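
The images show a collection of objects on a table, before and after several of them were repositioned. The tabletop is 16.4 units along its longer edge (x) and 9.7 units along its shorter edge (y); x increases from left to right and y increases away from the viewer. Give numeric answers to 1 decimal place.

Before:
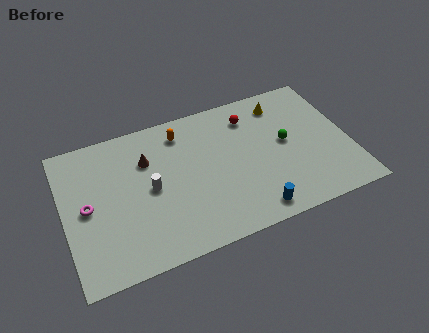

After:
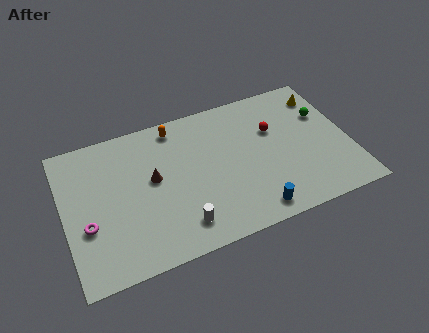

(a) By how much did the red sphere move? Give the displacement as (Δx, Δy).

(1.2, -1.4)

The red sphere was at about (11.0, 7.7) and moved to about (12.2, 6.3).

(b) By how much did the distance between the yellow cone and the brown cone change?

+2.4

The distance was about 8.1 in the first image and 10.5 in the second, so they moved 2.4 units further apart.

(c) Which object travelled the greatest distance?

the white cylinder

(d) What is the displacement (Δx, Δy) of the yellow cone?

(2.4, -0.2)

The yellow cone started near (12.9, 8.0) and ended near (15.3, 7.8).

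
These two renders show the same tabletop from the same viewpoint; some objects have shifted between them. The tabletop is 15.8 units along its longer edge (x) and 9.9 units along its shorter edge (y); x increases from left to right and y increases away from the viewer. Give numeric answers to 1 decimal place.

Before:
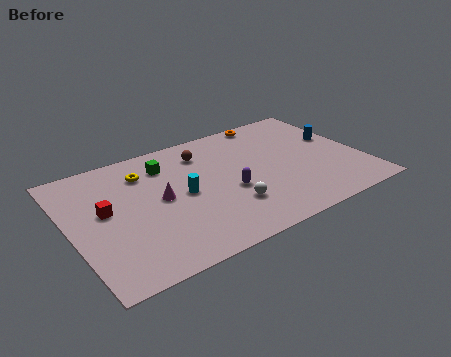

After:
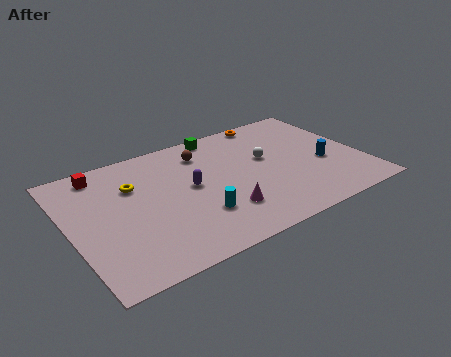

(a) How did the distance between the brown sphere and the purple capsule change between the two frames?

-1.2

They were about 3.9 units apart before and 2.7 after — 1.2 units closer together.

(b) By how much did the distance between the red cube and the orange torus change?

-0.8

The distance was about 10.3 in the first image and 9.5 in the second, so they moved 0.8 units closer together.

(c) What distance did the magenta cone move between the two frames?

3.9

The magenta cone was near (4.8, 5.1) before and (7.8, 2.6) after, so it travelled √(3.0² + 2.5²) ≈ 3.9 units.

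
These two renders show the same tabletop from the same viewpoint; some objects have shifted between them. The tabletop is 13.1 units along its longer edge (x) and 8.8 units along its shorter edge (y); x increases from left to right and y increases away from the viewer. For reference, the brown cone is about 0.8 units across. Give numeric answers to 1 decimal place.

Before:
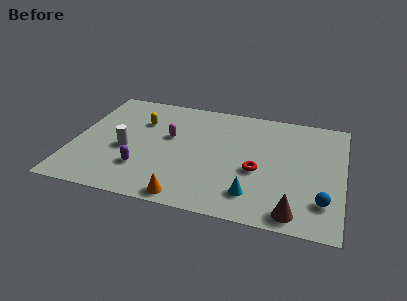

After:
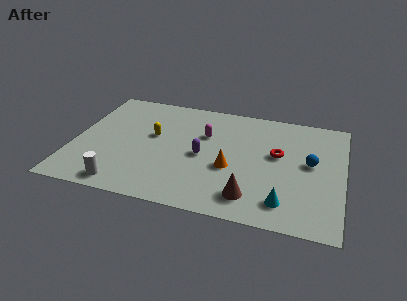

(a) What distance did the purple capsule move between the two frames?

3.3

The purple capsule was near (3.5, 2.4) before and (6.3, 4.1) after, so it travelled √(2.8² + 1.7²) ≈ 3.3 units.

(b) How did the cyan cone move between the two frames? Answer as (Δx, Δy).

(1.5, -0.2)

The cyan cone was at about (8.9, 1.8) and moved to about (10.4, 1.6).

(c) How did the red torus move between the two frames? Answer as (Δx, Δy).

(0.9, 1.5)

The red torus was at about (9.0, 3.6) and moved to about (9.9, 5.1).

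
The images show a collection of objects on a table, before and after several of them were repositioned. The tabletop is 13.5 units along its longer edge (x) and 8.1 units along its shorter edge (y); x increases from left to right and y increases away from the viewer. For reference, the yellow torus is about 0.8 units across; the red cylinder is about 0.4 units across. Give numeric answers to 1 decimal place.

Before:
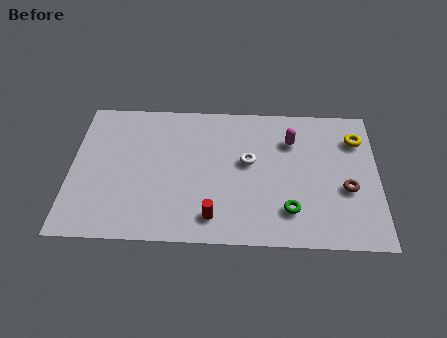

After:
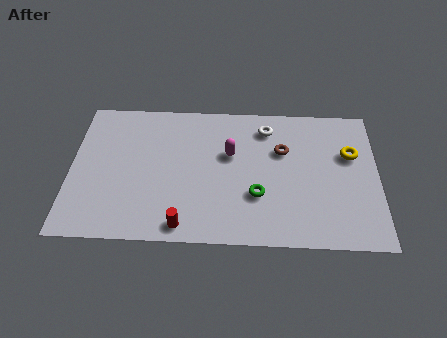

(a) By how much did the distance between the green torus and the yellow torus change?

-0.4

They were about 5.2 units apart before and 4.8 after — 0.4 units closer together.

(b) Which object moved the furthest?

the brown torus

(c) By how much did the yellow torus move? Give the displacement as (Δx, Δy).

(-0.3, -0.9)

From the two frames, the yellow torus sits at roughly (12.6, 6.1) before and (12.3, 5.2) after.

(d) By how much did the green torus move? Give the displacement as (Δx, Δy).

(-1.4, 0.8)

From the two frames, the green torus sits at roughly (9.6, 1.9) before and (8.2, 2.7) after.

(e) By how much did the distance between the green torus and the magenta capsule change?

-1.4

They were about 4.0 units apart before and 2.6 after — 1.4 units closer together.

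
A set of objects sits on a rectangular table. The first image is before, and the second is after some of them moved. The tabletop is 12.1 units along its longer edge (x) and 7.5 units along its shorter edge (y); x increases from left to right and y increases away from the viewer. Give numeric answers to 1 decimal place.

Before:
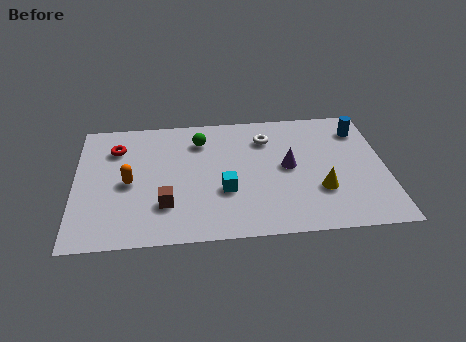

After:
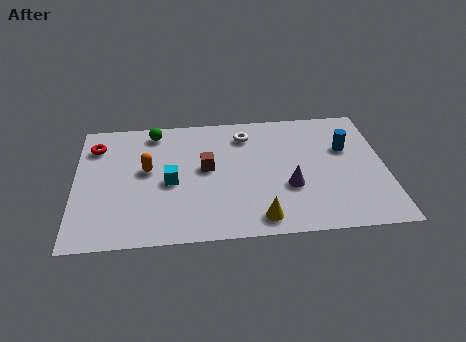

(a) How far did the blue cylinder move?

1.3

The blue cylinder moved from about (11.2, 5.9) to (10.6, 4.8), a distance of √(0.6² + 1.1²) ≈ 1.3.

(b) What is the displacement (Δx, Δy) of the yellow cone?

(-2.4, -1.4)

The yellow cone started near (9.5, 2.4) and ended near (7.1, 1.0).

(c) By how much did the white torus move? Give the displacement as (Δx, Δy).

(-0.8, 0.3)

The white torus was at about (7.5, 5.7) and moved to about (6.7, 6.0).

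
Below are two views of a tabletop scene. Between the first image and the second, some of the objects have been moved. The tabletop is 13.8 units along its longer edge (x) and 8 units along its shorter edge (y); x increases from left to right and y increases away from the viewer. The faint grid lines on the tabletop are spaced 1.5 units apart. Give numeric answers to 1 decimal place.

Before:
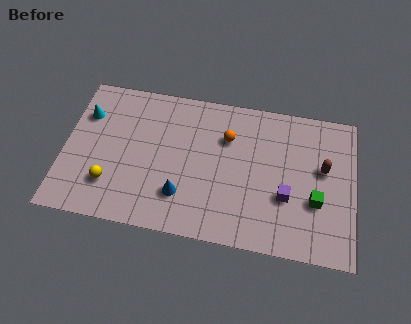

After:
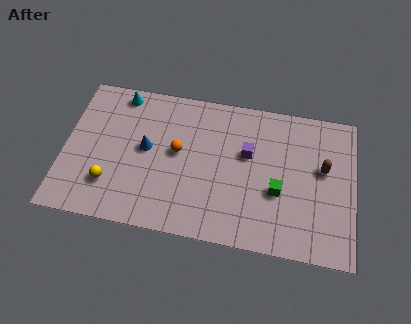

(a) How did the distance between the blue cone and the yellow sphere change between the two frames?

-0.7

Before: roughly 3.4 units apart; after: 2.7. That's 0.7 units closer together.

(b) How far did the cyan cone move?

2.1

The cyan cone was near (0.9, 5.7) before and (2.5, 7.1) after, so it travelled √(1.6² + 1.4²) ≈ 2.1 units.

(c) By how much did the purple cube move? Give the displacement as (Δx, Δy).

(-1.9, 2.0)

From the two frames, the purple cube sits at roughly (10.6, 2.9) before and (8.7, 4.9) after.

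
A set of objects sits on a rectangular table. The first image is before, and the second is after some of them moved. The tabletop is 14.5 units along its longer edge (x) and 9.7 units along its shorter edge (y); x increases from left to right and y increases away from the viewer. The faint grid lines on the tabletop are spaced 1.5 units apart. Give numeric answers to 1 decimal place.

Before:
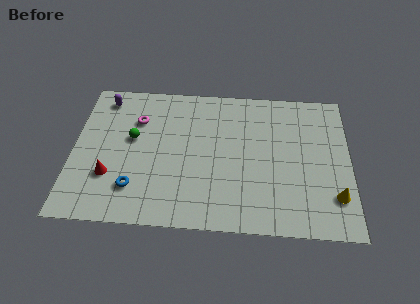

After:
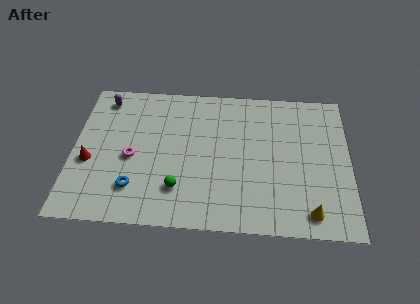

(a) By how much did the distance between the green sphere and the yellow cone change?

-4.2

They were about 11.1 units apart before and 6.9 after — 4.2 units closer together.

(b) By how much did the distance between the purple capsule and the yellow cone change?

-0.6

They were about 13.6 units apart before and 13.0 after — 0.6 units closer together.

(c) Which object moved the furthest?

the green sphere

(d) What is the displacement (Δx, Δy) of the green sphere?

(2.5, -3.2)

The green sphere was at about (3.1, 5.6) and moved to about (5.6, 2.4).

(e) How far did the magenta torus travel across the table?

2.6

The magenta torus was near (3.3, 6.9) before and (3.1, 4.3) after, so it travelled √(0.2² + 2.6²) ≈ 2.6 units.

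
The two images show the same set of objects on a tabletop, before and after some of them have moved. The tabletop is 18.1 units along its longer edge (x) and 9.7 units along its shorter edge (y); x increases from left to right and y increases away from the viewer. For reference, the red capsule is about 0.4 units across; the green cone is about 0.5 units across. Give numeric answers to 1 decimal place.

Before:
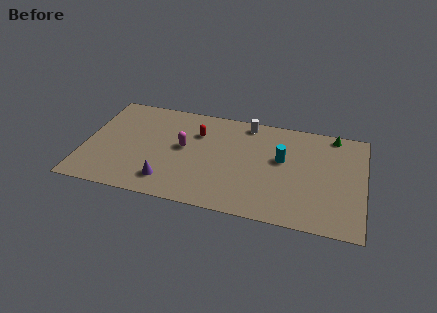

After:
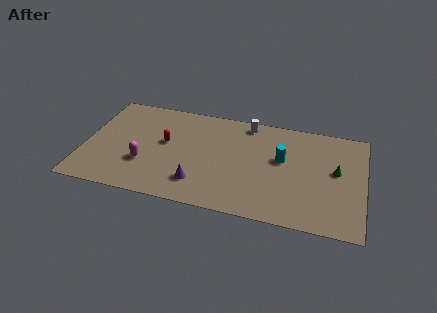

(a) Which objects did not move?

the cyan cylinder and the white cylinder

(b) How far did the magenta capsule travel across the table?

3.2

The magenta capsule was near (6.4, 5.3) before and (4.0, 3.2) after, so it travelled √(2.4² + 2.1²) ≈ 3.2 units.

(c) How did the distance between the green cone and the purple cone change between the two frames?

-3.2

Before: roughly 12.5 units apart; after: 9.3. That's 3.2 units closer together.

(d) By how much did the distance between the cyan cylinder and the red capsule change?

+1.9

The distance was about 5.7 in the first image and 7.6 in the second, so they moved 1.9 units further apart.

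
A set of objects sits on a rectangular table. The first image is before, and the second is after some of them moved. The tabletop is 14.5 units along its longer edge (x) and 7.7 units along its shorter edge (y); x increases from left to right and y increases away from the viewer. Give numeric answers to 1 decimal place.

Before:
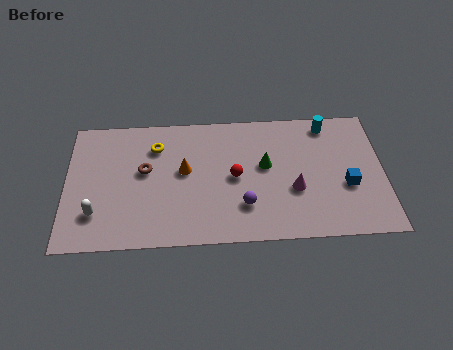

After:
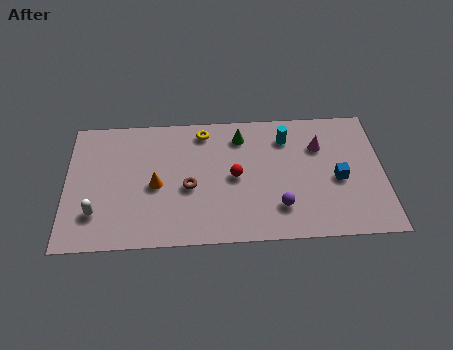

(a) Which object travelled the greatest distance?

the magenta cone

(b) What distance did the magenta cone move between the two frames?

2.8

The magenta cone was near (10.4, 2.9) before and (11.6, 5.4) after, so it travelled √(1.2² + 2.5²) ≈ 2.8 units.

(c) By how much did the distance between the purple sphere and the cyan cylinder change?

-1.9

The distance was about 6.0 in the first image and 4.1 in the second, so they moved 1.9 units closer together.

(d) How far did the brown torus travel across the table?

2.3

The brown torus was near (3.6, 4.4) before and (5.6, 3.3) after, so it travelled √(2.0² + 1.1²) ≈ 2.3 units.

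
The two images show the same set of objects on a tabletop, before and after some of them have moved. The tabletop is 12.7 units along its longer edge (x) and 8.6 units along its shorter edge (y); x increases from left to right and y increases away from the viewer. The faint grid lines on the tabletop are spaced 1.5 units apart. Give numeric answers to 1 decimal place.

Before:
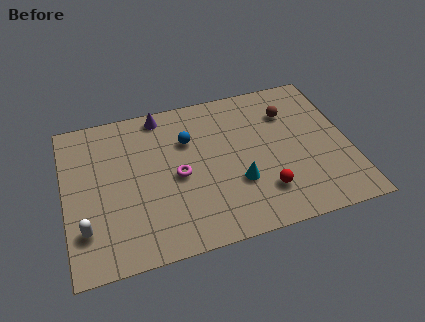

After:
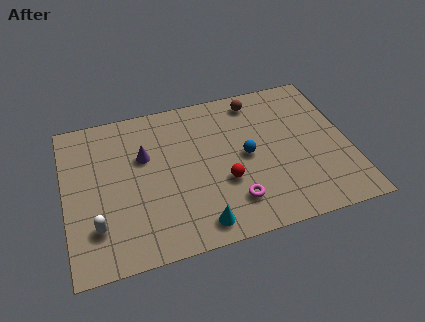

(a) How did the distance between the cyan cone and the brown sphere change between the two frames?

+2.7

They were about 4.3 units apart before and 7.0 after — 2.7 units further apart.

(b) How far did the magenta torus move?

3.1

The magenta torus was near (5.0, 4.0) before and (7.3, 1.9) after, so it travelled √(2.3² + 2.1²) ≈ 3.1 units.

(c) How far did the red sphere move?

2.0

The red sphere moved from about (8.7, 2.1) to (7.0, 3.1), a distance of √(1.7² + 1.0²) ≈ 2.0.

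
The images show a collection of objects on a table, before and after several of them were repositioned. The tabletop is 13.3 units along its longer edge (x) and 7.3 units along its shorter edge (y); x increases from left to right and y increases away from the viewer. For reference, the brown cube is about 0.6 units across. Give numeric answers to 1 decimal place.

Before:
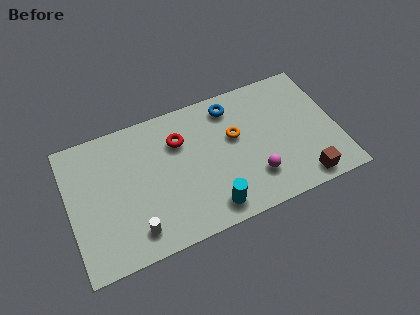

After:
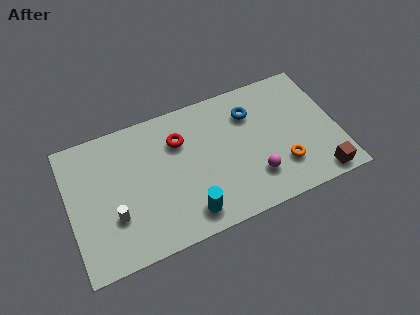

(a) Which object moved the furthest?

the orange torus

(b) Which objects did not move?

the magenta sphere and the red torus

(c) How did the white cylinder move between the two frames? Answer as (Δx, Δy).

(-0.9, 1.1)

The white cylinder started near (3.0, 1.3) and ended near (2.1, 2.4).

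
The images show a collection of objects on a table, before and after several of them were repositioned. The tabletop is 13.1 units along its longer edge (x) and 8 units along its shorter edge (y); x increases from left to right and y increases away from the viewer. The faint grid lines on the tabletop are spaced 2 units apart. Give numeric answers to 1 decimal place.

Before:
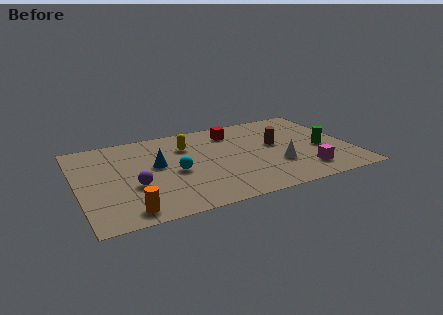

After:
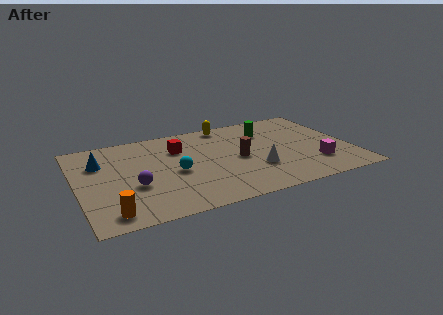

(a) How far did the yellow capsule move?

2.5

The yellow capsule moved from about (5.4, 5.8) to (7.5, 7.2), a distance of √(2.1² + 1.4²) ≈ 2.5.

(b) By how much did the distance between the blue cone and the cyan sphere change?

+2.7

The distance was about 1.2 in the first image and 3.9 in the second, so they moved 2.7 units further apart.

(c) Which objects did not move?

the purple sphere and the cyan sphere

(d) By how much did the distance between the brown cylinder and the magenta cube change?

+0.8

Before: roughly 3.1 units apart; after: 3.9. That's 0.8 units further apart.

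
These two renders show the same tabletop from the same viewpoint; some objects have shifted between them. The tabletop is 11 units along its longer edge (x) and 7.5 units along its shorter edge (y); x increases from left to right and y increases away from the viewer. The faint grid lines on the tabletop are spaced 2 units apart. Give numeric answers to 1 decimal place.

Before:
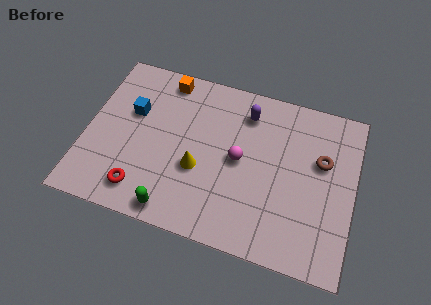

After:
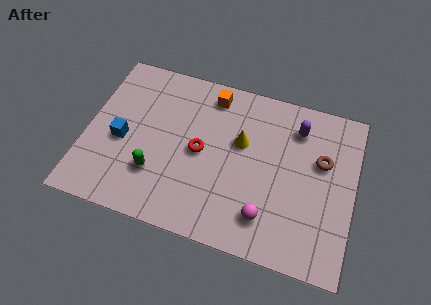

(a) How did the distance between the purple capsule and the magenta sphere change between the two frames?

+2.2

Before: roughly 2.2 units apart; after: 4.4. That's 2.2 units further apart.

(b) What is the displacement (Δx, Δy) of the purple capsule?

(2.1, -0.1)

From the two frames, the purple capsule sits at roughly (6.4, 6.0) before and (8.5, 5.9) after.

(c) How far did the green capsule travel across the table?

1.7

The green capsule moved from about (3.9, 0.8) to (3.0, 2.2), a distance of √(0.9² + 1.4²) ≈ 1.7.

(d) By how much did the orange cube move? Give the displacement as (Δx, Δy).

(1.9, -0.2)

The orange cube started near (3.0, 6.6) and ended near (4.9, 6.4).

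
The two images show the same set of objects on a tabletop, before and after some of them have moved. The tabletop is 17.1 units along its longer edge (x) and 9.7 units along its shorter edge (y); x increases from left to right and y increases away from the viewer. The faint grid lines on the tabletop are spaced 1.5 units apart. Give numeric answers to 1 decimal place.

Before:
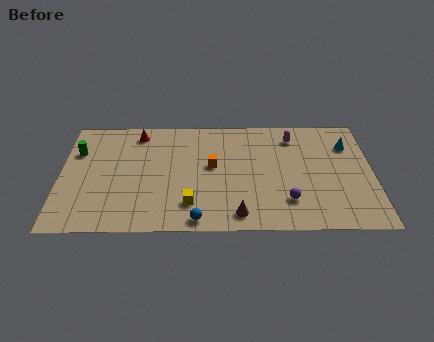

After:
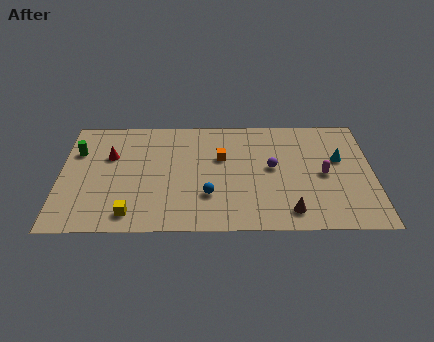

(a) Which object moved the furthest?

the magenta capsule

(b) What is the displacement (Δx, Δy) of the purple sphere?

(-0.8, 2.8)

From the two frames, the purple sphere sits at roughly (12.4, 2.4) before and (11.6, 5.2) after.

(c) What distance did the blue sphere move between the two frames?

2.1

The blue sphere was near (7.5, 0.9) before and (8.1, 2.9) after, so it travelled √(0.6² + 2.0²) ≈ 2.1 units.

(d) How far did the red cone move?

2.5

The red cone moved from about (4.2, 8.3) to (2.7, 6.3), a distance of √(1.5² + 2.0²) ≈ 2.5.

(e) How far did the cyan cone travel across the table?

1.3

The cyan cone was near (15.8, 7.1) before and (15.3, 5.9) after, so it travelled √(0.5² + 1.2²) ≈ 1.3 units.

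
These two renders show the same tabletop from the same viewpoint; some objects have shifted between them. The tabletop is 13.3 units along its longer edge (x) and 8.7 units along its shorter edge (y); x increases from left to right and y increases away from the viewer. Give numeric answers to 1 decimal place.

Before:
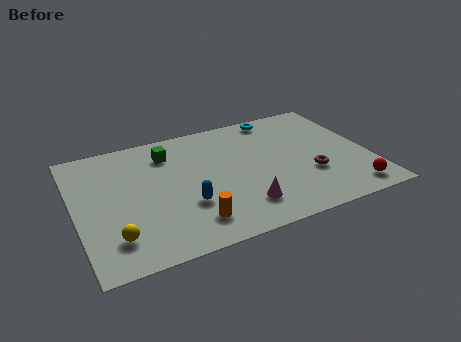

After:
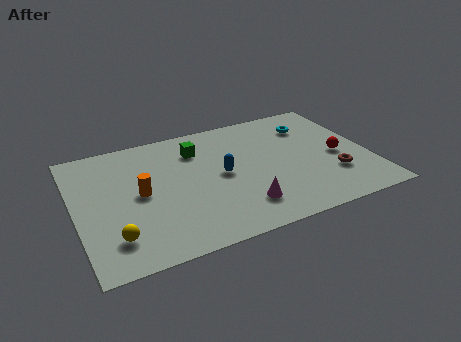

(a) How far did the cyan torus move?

1.8

The cyan torus moved from about (9.6, 7.8) to (11.0, 6.6), a distance of √(1.4² + 1.2²) ≈ 1.8.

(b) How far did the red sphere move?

2.7

From (12.1, 1.2) to (11.9, 3.9), the red sphere covered √(0.2² + 2.7²) ≈ 2.7 units.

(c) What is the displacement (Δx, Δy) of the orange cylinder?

(-2.0, 2.7)

From the two frames, the orange cylinder sits at roughly (4.9, 1.7) before and (2.9, 4.4) after.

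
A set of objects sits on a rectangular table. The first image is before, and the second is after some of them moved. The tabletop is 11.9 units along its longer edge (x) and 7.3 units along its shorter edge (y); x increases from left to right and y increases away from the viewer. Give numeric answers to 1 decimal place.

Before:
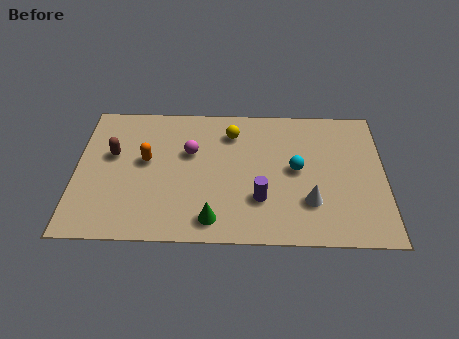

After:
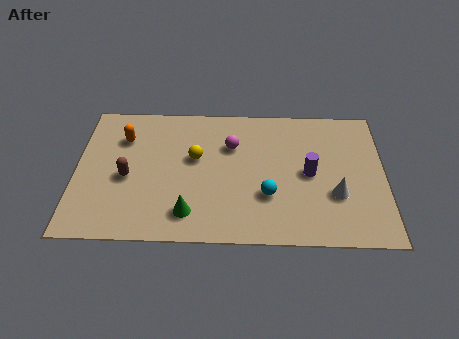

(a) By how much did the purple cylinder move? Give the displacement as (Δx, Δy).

(1.9, 1.4)

From the two frames, the purple cylinder sits at roughly (7.1, 2.2) before and (9.0, 3.6) after.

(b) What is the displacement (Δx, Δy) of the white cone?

(1.0, 0.4)

The white cone was at about (9.0, 2.1) and moved to about (10.0, 2.5).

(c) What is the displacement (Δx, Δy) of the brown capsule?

(0.6, -1.2)

The brown capsule was at about (1.4, 4.4) and moved to about (2.0, 3.2).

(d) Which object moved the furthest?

the purple cylinder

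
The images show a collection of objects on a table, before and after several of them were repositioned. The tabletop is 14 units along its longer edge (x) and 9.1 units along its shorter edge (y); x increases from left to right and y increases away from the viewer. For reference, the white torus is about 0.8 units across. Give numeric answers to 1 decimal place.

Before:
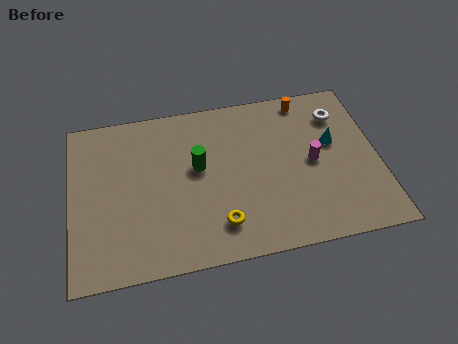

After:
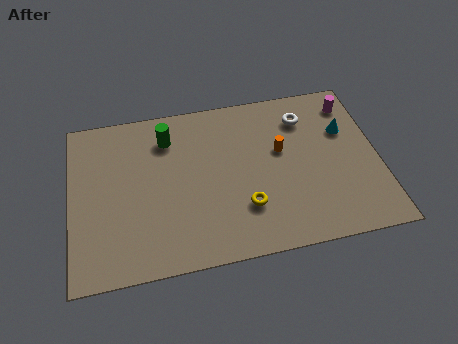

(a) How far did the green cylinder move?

2.3

The green cylinder was near (5.8, 5.2) before and (4.5, 7.1) after, so it travelled √(1.3² + 1.9²) ≈ 2.3 units.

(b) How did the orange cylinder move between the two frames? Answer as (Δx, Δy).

(-1.3, -2.7)

The orange cylinder started near (10.9, 8.1) and ended near (9.6, 5.4).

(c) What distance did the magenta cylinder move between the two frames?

3.6

The magenta cylinder moved from about (11.0, 4.5) to (13.0, 7.5), a distance of √(2.0² + 3.0²) ≈ 3.6.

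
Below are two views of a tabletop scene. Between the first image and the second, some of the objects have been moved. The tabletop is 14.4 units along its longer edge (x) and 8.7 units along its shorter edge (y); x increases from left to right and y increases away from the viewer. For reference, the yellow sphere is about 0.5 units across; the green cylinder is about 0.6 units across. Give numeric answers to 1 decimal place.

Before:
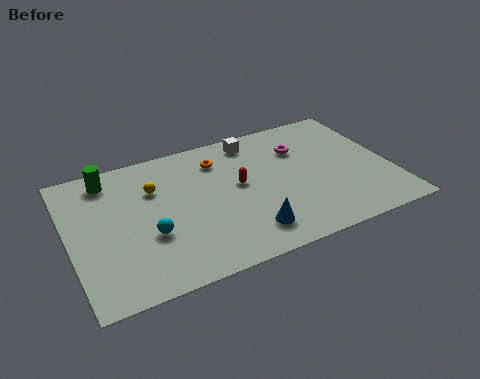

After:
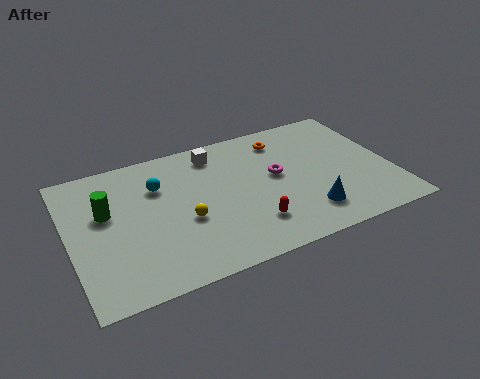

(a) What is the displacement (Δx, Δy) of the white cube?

(-1.8, -0.2)

The white cube started near (8.6, 7.5) and ended near (6.8, 7.3).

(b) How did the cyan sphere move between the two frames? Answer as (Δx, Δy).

(0.7, 2.9)

The cyan sphere started near (3.4, 3.2) and ended near (4.1, 6.1).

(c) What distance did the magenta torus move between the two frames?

1.9

The magenta torus was near (10.6, 6.2) before and (9.3, 4.8) after, so it travelled √(1.3² + 1.4²) ≈ 1.9 units.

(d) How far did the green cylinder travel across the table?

2.1

From (2.0, 7.4) to (1.7, 5.3), the green cylinder covered √(0.3² + 2.1²) ≈ 2.1 units.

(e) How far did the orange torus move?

3.0

From (6.9, 6.8) to (9.9, 7.1), the orange torus covered √(3.0² + 0.3²) ≈ 3.0 units.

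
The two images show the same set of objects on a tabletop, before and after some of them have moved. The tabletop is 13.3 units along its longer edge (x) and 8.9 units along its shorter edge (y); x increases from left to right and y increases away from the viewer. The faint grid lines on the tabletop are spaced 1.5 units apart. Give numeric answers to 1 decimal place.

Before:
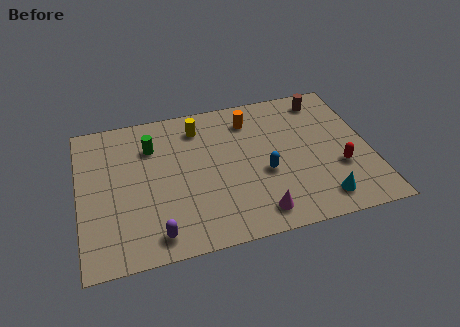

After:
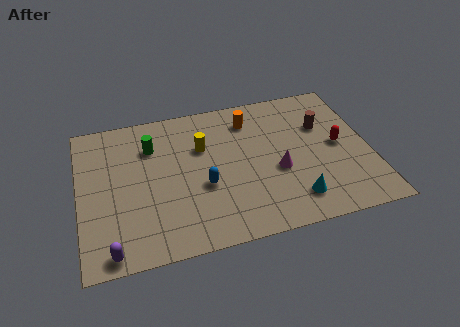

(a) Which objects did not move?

the orange cylinder and the green cylinder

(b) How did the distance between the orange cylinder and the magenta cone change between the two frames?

-2.2

They were about 5.8 units apart before and 3.6 after — 2.2 units closer together.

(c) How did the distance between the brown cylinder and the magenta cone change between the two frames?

-4.0

The distance was about 7.3 in the first image and 3.3 in the second, so they moved 4.0 units closer together.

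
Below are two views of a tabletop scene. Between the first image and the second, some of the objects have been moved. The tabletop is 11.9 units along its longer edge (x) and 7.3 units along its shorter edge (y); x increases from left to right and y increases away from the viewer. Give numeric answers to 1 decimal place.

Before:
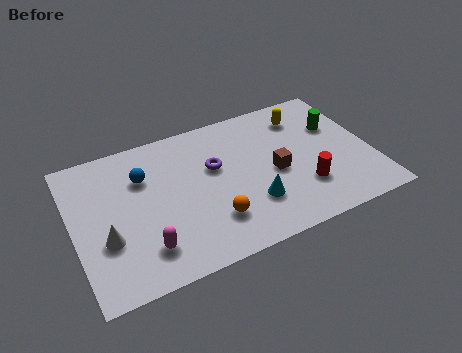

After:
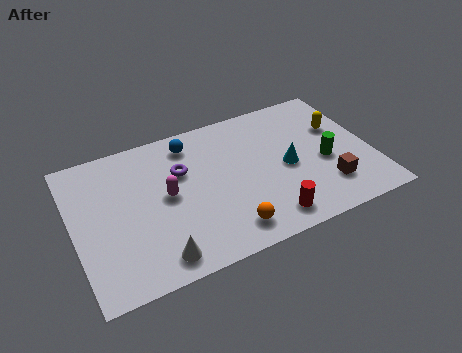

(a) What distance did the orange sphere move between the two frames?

0.9

The orange sphere was near (5.3, 1.9) before and (5.8, 1.2) after, so it travelled √(0.5² + 0.7²) ≈ 0.9 units.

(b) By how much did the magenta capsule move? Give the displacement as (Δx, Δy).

(1.1, 2.2)

The magenta capsule started near (2.6, 1.6) and ended near (3.7, 3.8).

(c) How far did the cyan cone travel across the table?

2.1

The cyan cone moved from about (6.9, 2.1) to (8.5, 3.4), a distance of √(1.6² + 1.3²) ≈ 2.1.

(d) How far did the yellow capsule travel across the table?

1.7

From (9.5, 5.8) to (10.8, 4.7), the yellow capsule covered √(1.3² + 1.1²) ≈ 1.7 units.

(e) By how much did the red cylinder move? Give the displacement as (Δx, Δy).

(-1.6, -1.0)

The red cylinder was at about (9.0, 2.1) and moved to about (7.4, 1.1).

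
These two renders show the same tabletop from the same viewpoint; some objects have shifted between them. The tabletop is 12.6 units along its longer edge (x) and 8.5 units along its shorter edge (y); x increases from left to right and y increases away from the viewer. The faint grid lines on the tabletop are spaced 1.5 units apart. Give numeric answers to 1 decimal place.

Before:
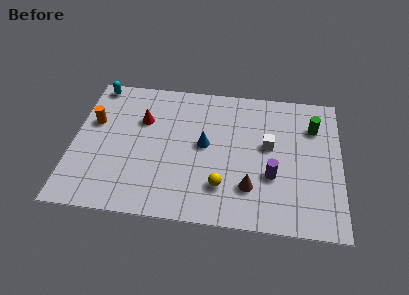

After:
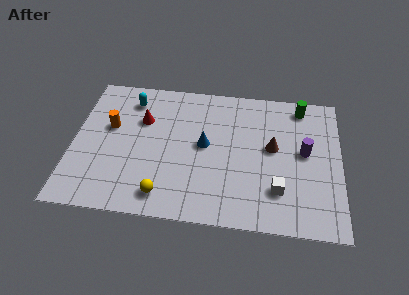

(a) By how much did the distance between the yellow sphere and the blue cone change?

+1.1

They were about 2.6 units apart before and 3.7 after — 1.1 units further apart.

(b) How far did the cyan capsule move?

1.9

From (0.9, 7.7) to (2.6, 6.9), the cyan capsule covered √(1.7² + 0.8²) ≈ 1.9 units.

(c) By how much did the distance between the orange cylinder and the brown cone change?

-0.4

They were about 8.1 units apart before and 7.7 after — 0.4 units closer together.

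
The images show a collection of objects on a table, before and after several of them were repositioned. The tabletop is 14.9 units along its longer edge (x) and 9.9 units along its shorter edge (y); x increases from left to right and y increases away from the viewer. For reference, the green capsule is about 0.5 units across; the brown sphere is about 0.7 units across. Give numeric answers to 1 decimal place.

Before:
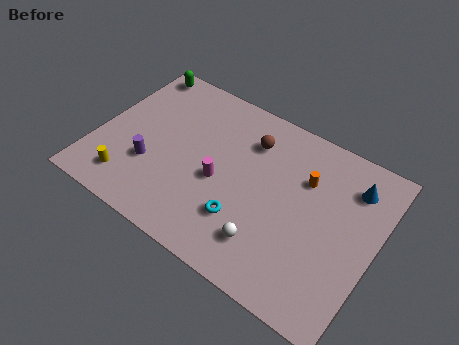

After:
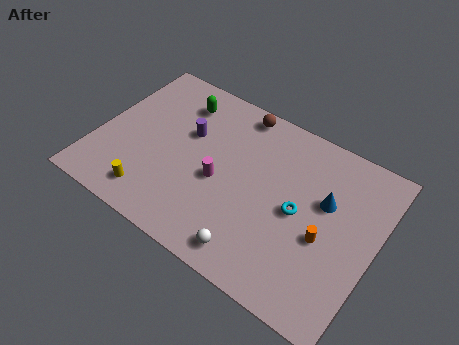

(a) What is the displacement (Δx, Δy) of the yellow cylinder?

(1.3, -0.2)

The yellow cylinder was at about (2.2, 1.8) and moved to about (3.5, 1.6).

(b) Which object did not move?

the magenta cylinder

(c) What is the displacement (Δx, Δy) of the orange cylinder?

(1.5, -2.7)

The orange cylinder started near (10.9, 6.8) and ended near (12.4, 4.1).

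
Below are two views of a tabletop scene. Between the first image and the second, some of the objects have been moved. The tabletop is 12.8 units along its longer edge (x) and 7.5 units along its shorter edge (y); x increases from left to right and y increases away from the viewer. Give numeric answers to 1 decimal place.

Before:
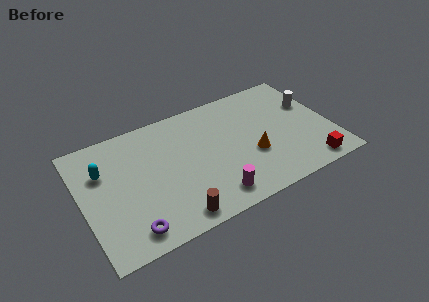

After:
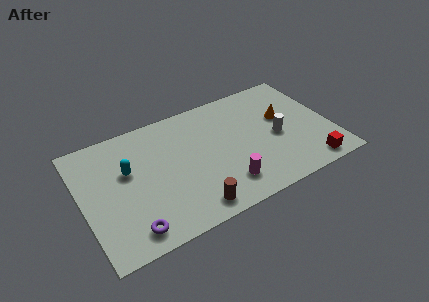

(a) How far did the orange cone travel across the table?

2.5

The orange cone moved from about (8.6, 2.8) to (10.5, 4.5), a distance of √(1.9² + 1.7²) ≈ 2.5.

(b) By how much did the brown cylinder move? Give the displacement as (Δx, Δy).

(0.9, 0.1)

The brown cylinder started near (4.3, 0.9) and ended near (5.2, 1.0).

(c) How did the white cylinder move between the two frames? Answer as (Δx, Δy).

(-2.0, -1.4)

From the two frames, the white cylinder sits at roughly (12.0, 4.8) before and (10.0, 3.4) after.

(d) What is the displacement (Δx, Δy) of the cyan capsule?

(1.2, -0.5)

From the two frames, the cyan capsule sits at roughly (1.2, 5.1) before and (2.4, 4.6) after.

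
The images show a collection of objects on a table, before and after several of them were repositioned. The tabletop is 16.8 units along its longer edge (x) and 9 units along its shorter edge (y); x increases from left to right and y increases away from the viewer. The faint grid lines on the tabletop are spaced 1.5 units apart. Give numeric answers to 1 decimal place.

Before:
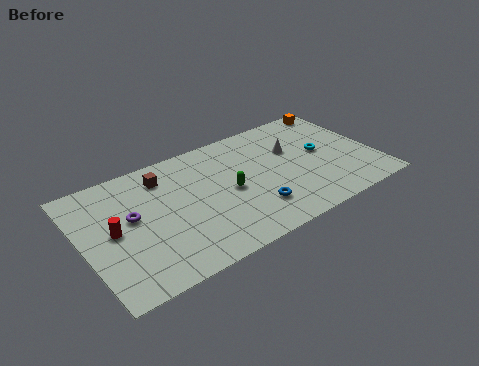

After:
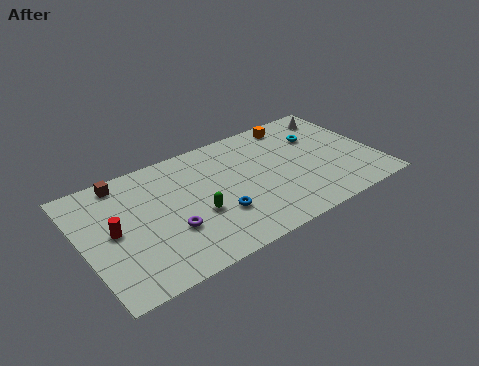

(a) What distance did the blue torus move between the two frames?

2.1

From (9.4, 2.3) to (7.4, 2.9), the blue torus covered √(2.0² + 0.6²) ≈ 2.1 units.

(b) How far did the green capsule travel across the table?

2.2

The green capsule was near (8.3, 4.3) before and (6.3, 3.5) after, so it travelled √(2.0² + 0.8²) ≈ 2.2 units.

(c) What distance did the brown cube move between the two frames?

2.3

The brown cube moved from about (4.9, 7.2) to (2.7, 8.0), a distance of √(2.2² + 0.8²) ≈ 2.3.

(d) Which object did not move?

the red cylinder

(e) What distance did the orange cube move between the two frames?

2.8

From (15.6, 8.1) to (12.8, 7.9), the orange cube covered √(2.8² + 0.2²) ≈ 2.8 units.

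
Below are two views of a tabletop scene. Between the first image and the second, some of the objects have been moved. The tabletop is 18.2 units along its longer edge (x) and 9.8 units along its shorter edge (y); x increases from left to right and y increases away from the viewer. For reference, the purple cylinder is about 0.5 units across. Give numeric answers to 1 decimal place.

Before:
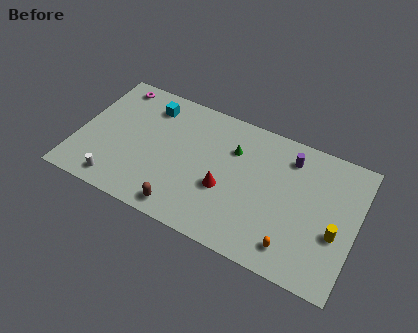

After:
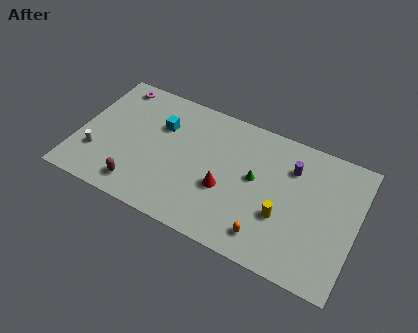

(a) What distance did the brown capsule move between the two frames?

3.0

The brown capsule was near (7.4, 1.2) before and (4.4, 1.6) after, so it travelled √(3.0² + 0.4²) ≈ 3.0 units.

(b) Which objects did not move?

the red cone and the magenta torus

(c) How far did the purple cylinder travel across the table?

0.7

The purple cylinder moved from about (13.6, 7.9) to (13.8, 7.2), a distance of √(0.2² + 0.7²) ≈ 0.7.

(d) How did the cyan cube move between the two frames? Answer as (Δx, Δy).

(0.9, -1.2)

The cyan cube was at about (4.3, 7.9) and moved to about (5.2, 6.7).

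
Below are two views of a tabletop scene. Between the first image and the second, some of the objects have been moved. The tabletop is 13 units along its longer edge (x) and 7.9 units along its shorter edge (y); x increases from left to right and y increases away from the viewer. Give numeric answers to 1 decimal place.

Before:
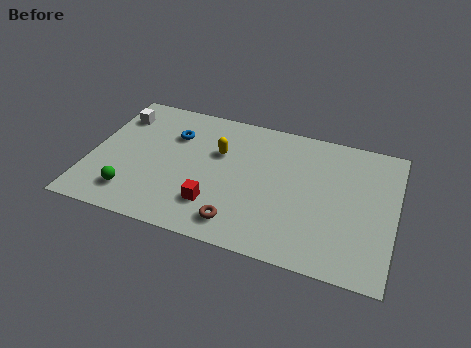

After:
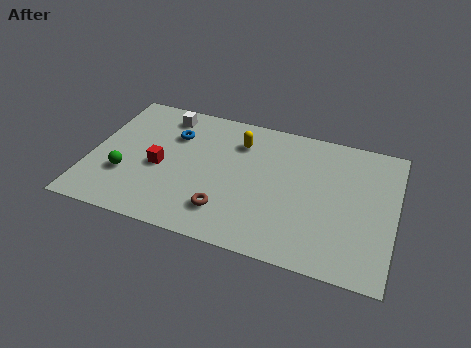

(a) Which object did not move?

the blue torus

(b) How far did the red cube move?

2.9

From (5.5, 2.0) to (3.0, 3.5), the red cube covered √(2.5² + 1.5²) ≈ 2.9 units.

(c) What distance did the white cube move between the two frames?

2.1

The white cube moved from about (0.9, 6.1) to (2.9, 6.7), a distance of √(2.0² + 0.6²) ≈ 2.1.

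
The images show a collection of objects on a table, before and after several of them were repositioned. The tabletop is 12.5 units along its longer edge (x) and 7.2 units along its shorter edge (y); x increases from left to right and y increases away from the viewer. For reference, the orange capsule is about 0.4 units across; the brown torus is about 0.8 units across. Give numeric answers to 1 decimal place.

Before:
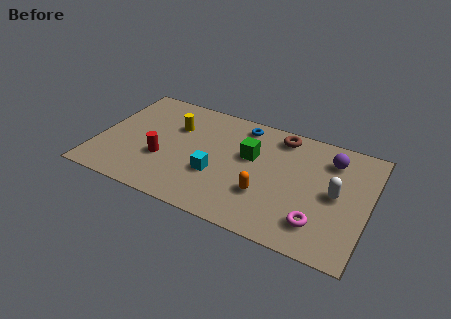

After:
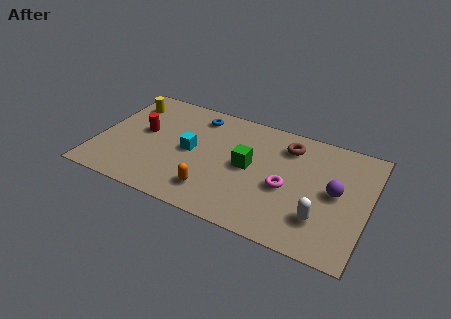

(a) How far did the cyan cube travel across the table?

1.6

The cyan cube moved from about (5.6, 2.6) to (4.3, 3.6), a distance of √(1.3² + 1.0²) ≈ 1.6.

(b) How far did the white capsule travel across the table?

1.8

The white capsule moved from about (11.0, 3.6) to (10.5, 1.9), a distance of √(0.5² + 1.7²) ≈ 1.8.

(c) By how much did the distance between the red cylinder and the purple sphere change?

+0.9

Before: roughly 8.1 units apart; after: 9.0. That's 0.9 units further apart.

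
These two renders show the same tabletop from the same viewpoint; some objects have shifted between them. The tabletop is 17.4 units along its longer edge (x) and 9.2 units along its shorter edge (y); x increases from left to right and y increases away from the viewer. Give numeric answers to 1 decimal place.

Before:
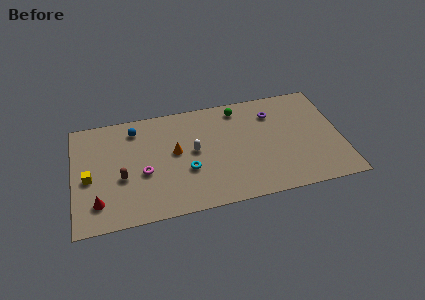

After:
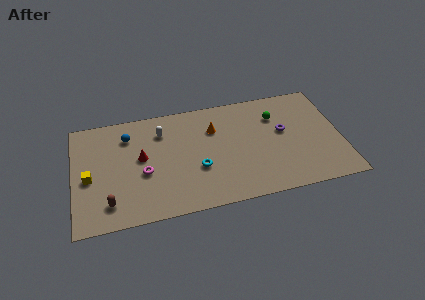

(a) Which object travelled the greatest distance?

the red cone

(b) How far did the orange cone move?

3.0

From (6.6, 5.1) to (9.2, 6.5), the orange cone covered √(2.6² + 1.4²) ≈ 3.0 units.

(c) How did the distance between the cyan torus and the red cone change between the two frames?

-2.0

The distance was about 6.0 in the first image and 4.0 in the second, so they moved 2.0 units closer together.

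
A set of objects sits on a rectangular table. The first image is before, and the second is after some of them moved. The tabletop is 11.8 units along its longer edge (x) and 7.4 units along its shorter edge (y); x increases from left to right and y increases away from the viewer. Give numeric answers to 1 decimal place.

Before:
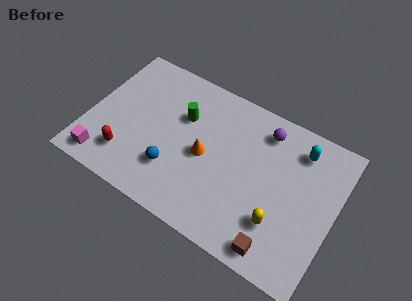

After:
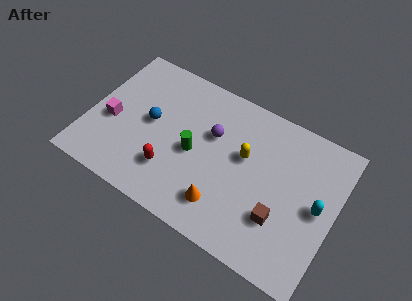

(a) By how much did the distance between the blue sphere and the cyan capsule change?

+1.4

They were about 6.7 units apart before and 8.1 after — 1.4 units further apart.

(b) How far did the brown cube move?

1.4

From (9.5, 0.9) to (9.4, 2.3), the brown cube covered √(0.1² + 1.4²) ≈ 1.4 units.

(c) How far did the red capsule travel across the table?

2.1

From (2.1, 1.7) to (4.2, 2.0), the red capsule covered √(2.1² + 0.3²) ≈ 2.1 units.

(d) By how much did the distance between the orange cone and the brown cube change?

-2.0

They were about 4.7 units apart before and 2.7 after — 2.0 units closer together.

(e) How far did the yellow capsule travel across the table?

3.0

The yellow capsule moved from about (9.4, 2.1) to (7.4, 4.4), a distance of √(2.0² + 2.3²) ≈ 3.0.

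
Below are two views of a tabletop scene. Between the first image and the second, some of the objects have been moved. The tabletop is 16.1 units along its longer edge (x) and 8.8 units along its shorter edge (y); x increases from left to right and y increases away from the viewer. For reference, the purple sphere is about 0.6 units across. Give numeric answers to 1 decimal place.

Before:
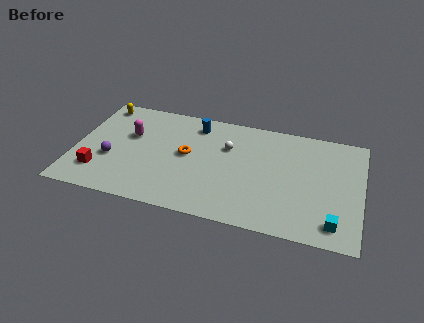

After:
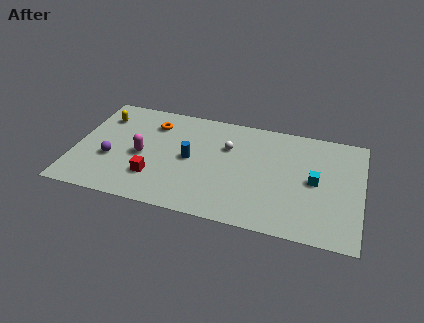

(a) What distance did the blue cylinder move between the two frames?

2.9

The blue cylinder moved from about (6.6, 7.3) to (6.5, 4.4), a distance of √(0.1² + 2.9²) ≈ 2.9.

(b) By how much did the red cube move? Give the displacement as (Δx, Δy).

(3.1, 0.3)

The red cube started near (1.5, 2.1) and ended near (4.6, 2.4).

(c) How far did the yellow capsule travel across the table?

1.0

The yellow capsule moved from about (1.1, 7.7) to (1.3, 6.7), a distance of √(0.2² + 1.0²) ≈ 1.0.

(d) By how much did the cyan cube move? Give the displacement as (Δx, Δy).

(-1.2, 3.0)

The cyan cube started near (14.7, 1.4) and ended near (13.5, 4.4).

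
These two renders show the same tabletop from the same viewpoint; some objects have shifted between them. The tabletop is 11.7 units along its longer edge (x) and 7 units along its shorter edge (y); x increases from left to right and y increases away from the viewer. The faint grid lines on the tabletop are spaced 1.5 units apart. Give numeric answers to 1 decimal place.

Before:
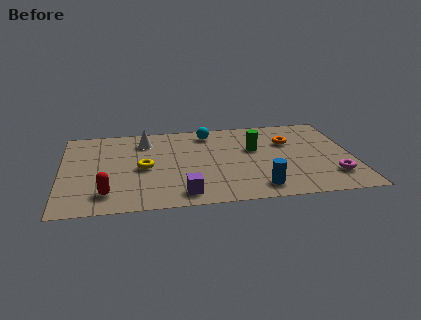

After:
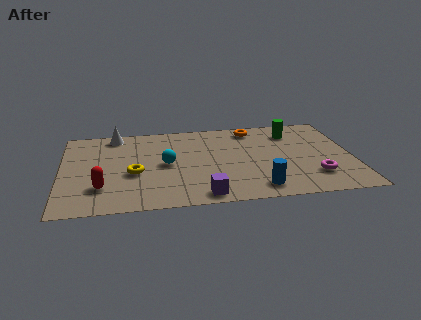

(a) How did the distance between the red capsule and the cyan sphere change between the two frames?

-3.1

The distance was about 6.2 in the first image and 3.1 in the second, so they moved 3.1 units closer together.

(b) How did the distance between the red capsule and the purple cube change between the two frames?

+1.1

The distance was about 3.0 in the first image and 4.1 in the second, so they moved 1.1 units further apart.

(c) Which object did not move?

the blue cylinder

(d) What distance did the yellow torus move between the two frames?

0.6

The yellow torus was near (3.3, 3.3) before and (2.9, 2.9) after, so it travelled √(0.4² + 0.4²) ≈ 0.6 units.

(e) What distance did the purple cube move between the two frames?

0.8

The purple cube moved from about (4.8, 1.0) to (5.6, 0.8), a distance of √(0.8² + 0.2²) ≈ 0.8.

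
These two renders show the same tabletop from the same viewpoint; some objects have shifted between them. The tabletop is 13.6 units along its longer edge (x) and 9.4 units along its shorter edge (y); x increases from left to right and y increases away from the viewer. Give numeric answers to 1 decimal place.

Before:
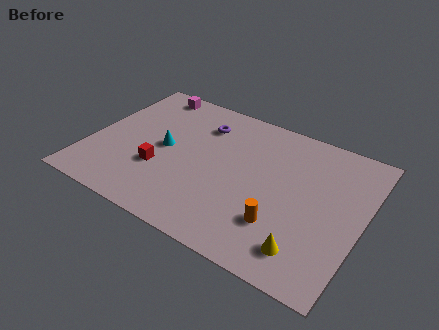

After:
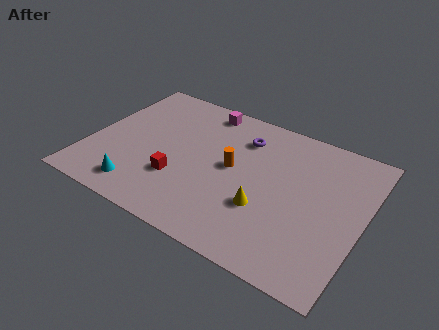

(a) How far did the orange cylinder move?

3.7

From (9.9, 2.6) to (7.1, 5.0), the orange cylinder covered √(2.8² + 2.4²) ≈ 3.7 units.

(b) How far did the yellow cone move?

2.7

From (11.3, 1.7) to (9.0, 3.2), the yellow cone covered √(2.3² + 1.5²) ≈ 2.7 units.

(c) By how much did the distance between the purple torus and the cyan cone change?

+4.2

They were about 2.9 units apart before and 7.1 after — 4.2 units further apart.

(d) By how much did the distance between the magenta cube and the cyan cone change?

+3.1

The distance was about 4.0 in the first image and 7.1 in the second, so they moved 3.1 units further apart.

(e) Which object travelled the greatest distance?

the orange cylinder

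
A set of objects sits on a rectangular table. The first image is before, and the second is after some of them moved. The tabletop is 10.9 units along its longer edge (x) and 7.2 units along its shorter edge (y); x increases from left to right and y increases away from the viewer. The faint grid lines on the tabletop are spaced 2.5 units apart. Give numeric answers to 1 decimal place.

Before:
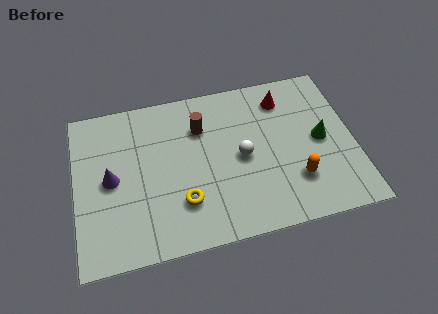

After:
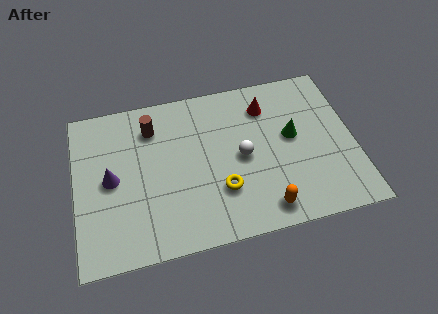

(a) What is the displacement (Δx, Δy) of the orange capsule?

(-1.3, -1.0)

The orange capsule was at about (8.5, 2.0) and moved to about (7.2, 1.0).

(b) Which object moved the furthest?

the brown cylinder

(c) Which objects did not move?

the white sphere and the purple cone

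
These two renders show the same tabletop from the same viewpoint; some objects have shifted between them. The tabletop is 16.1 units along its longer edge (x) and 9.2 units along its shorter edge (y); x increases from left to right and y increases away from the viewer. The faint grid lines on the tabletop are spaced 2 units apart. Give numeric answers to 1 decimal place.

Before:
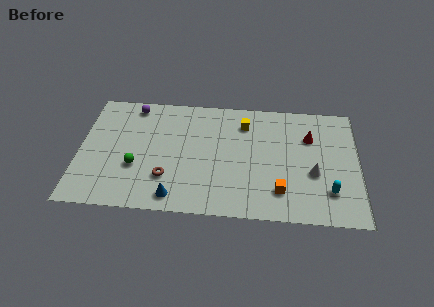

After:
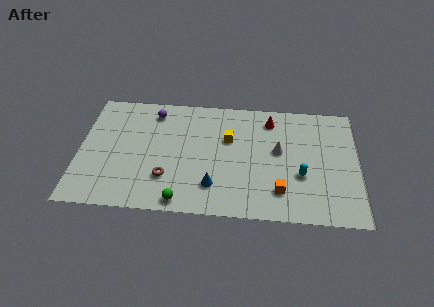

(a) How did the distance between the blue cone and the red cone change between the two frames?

-3.0

The distance was about 9.3 in the first image and 6.3 in the second, so they moved 3.0 units closer together.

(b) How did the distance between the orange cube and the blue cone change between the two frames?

-2.3

The distance was about 6.1 in the first image and 3.8 in the second, so they moved 2.3 units closer together.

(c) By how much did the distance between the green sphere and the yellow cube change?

-1.7

The distance was about 7.3 in the first image and 5.6 in the second, so they moved 1.7 units closer together.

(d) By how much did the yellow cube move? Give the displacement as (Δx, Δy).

(-0.9, -1.3)

The yellow cube started near (9.5, 7.2) and ended near (8.6, 5.9).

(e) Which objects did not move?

the orange cube and the brown torus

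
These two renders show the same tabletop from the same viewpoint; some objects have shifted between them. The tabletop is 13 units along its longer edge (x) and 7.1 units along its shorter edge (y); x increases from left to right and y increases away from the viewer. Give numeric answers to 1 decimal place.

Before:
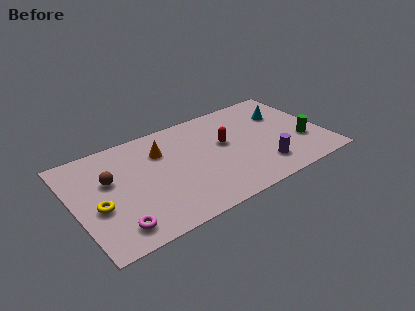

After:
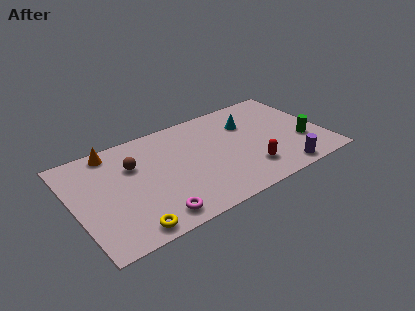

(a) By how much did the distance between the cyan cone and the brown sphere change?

-3.2

Before: roughly 9.3 units apart; after: 6.1. That's 3.2 units closer together.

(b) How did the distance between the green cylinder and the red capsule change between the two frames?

-1.2

They were about 4.3 units apart before and 3.1 after — 1.2 units closer together.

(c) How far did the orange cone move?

2.7

From (4.7, 5.1) to (2.3, 6.3), the orange cone covered √(2.4² + 1.2²) ≈ 2.7 units.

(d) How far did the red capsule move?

2.6

The red capsule moved from about (7.9, 4.1) to (8.8, 1.7), a distance of √(0.9² + 2.4²) ≈ 2.6.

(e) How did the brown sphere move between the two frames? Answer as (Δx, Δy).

(1.3, 0.4)

From the two frames, the brown sphere sits at roughly (1.9, 4.4) before and (3.2, 4.8) after.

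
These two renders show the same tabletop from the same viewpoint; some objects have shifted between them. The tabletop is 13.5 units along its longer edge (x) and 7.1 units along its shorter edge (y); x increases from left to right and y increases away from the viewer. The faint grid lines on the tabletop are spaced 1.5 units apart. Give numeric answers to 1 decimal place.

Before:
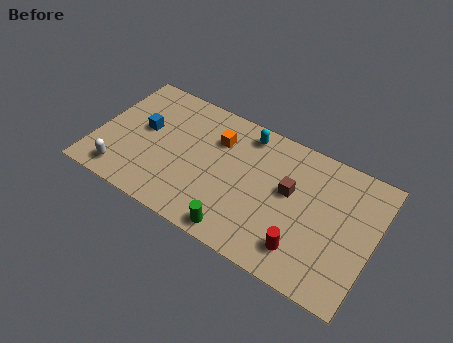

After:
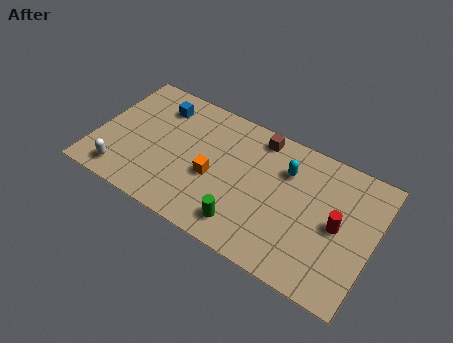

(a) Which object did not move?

the white capsule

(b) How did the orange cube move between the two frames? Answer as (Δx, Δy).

(0.1, -2.1)

The orange cube was at about (5.7, 5.1) and moved to about (5.8, 3.0).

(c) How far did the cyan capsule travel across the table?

2.3

The cyan capsule moved from about (7.0, 6.1) to (9.1, 5.1), a distance of √(2.1² + 1.0²) ≈ 2.3.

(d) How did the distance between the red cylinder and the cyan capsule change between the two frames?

-2.6

The distance was about 5.7 in the first image and 3.1 in the second, so they moved 2.6 units closer together.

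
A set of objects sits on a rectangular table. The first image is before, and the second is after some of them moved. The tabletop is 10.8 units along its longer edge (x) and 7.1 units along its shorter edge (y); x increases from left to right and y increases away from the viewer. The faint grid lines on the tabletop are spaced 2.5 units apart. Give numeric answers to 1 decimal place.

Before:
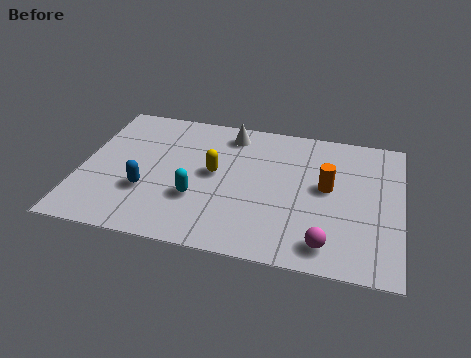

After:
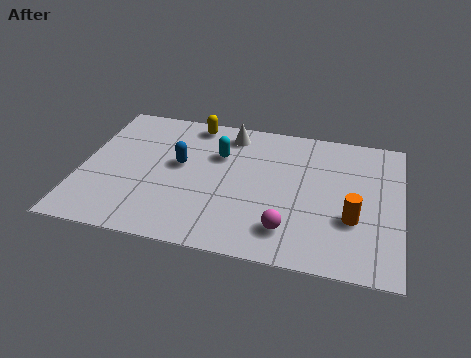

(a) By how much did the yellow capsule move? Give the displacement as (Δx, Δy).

(-0.9, 2.5)

The yellow capsule was at about (4.5, 3.8) and moved to about (3.6, 6.3).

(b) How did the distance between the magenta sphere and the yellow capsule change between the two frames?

+1.2

Before: roughly 4.7 units apart; after: 5.9. That's 1.2 units further apart.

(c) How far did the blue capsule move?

1.9

The blue capsule moved from about (2.3, 2.4) to (3.3, 4.0), a distance of √(1.0² + 1.6²) ≈ 1.9.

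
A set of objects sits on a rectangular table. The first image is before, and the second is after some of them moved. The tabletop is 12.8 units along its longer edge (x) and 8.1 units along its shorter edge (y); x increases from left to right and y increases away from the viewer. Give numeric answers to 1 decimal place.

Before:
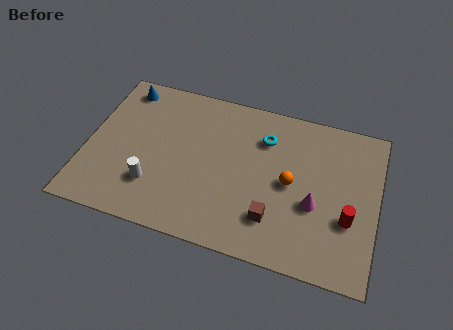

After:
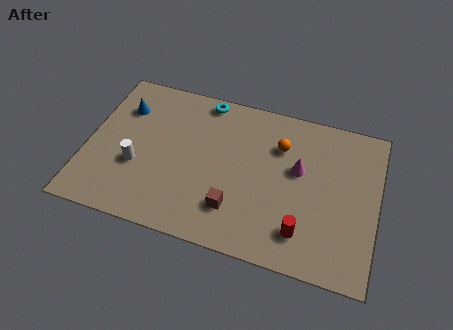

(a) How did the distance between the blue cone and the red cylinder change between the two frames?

-1.8

The distance was about 11.1 in the first image and 9.3 in the second, so they moved 1.8 units closer together.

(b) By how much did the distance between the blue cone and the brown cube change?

-2.1

They were about 8.7 units apart before and 6.6 after — 2.1 units closer together.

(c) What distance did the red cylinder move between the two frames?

2.2

The red cylinder moved from about (11.6, 2.9) to (9.7, 1.7), a distance of √(1.9² + 1.2²) ≈ 2.2.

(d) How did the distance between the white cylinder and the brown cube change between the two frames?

-0.8

Before: roughly 5.3 units apart; after: 4.5. That's 0.8 units closer together.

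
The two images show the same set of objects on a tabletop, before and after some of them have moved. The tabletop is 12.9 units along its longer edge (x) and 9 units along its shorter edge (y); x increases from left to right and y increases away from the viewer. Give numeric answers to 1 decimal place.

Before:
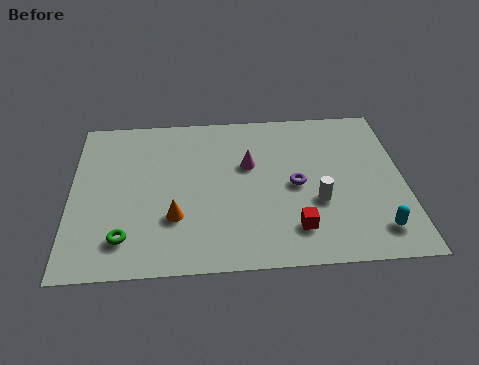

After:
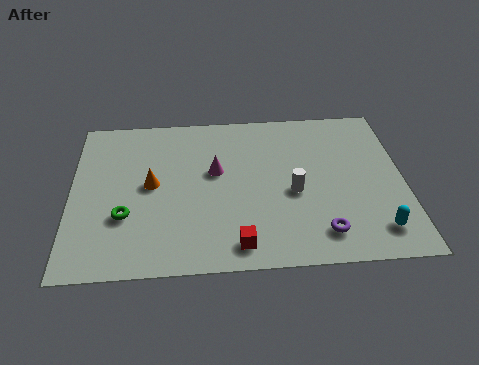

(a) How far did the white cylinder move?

1.1

The white cylinder was near (9.5, 3.3) before and (8.6, 3.9) after, so it travelled √(0.9² + 0.6²) ≈ 1.1 units.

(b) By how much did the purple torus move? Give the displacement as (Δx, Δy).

(0.9, -2.7)

The purple torus was at about (8.7, 4.3) and moved to about (9.6, 1.6).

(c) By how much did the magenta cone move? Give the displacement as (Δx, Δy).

(-1.3, -0.3)

The magenta cone was at about (6.9, 5.6) and moved to about (5.6, 5.3).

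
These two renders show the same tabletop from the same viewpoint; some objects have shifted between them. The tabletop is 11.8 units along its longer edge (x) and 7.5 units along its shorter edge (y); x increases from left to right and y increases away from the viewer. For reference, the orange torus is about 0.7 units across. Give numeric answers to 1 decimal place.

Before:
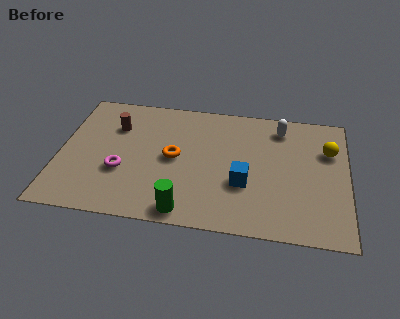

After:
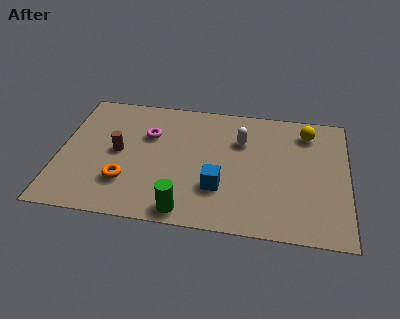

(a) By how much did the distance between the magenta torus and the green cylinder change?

+1.2

Before: roughly 3.3 units apart; after: 4.5. That's 1.2 units further apart.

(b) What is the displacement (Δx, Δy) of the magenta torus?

(1.0, 2.3)

The magenta torus started near (2.6, 2.7) and ended near (3.6, 5.0).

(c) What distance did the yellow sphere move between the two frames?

1.3

The yellow sphere moved from about (11.0, 5.1) to (10.1, 6.1), a distance of √(0.9² + 1.0²) ≈ 1.3.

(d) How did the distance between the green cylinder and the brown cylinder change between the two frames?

-1.3

Before: roughly 5.5 units apart; after: 4.2. That's 1.3 units closer together.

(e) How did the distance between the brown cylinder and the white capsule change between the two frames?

-1.7

They were about 6.9 units apart before and 5.2 after — 1.7 units closer together.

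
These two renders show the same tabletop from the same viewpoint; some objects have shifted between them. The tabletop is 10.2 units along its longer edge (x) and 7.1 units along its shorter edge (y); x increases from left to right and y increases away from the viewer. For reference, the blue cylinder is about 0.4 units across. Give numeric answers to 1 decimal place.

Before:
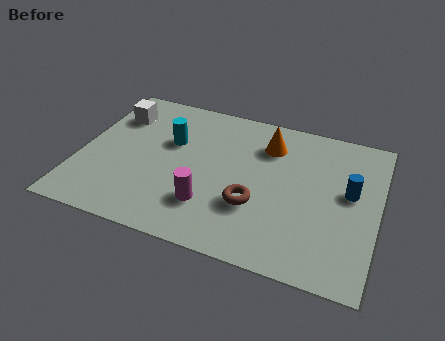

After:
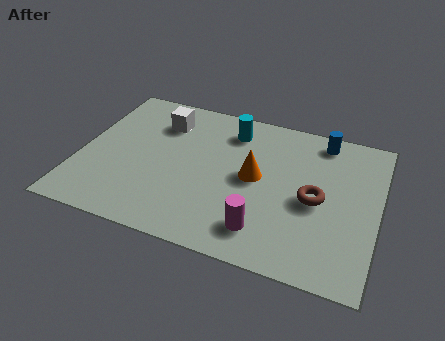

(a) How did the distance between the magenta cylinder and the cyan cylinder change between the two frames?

+1.5

The distance was about 3.1 in the first image and 4.6 in the second, so they moved 1.5 units further apart.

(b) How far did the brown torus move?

2.2

From (6.1, 2.4) to (8.1, 3.3), the brown torus covered √(2.0² + 0.9²) ≈ 2.2 units.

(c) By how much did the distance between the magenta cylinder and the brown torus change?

+0.9

They were about 1.6 units apart before and 2.5 after — 0.9 units further apart.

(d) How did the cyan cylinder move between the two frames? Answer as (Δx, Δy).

(2.0, 1.2)

From the two frames, the cyan cylinder sits at roughly (3.0, 4.5) before and (5.0, 5.7) after.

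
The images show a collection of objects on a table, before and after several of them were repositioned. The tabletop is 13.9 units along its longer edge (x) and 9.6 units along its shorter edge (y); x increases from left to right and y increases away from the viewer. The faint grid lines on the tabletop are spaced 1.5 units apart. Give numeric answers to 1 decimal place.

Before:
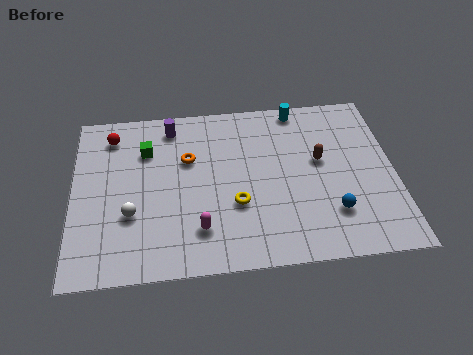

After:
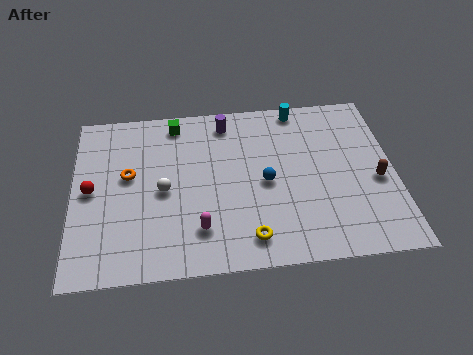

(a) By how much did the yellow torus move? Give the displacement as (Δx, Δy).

(0.5, -1.9)

The yellow torus was at about (7.0, 3.4) and moved to about (7.5, 1.5).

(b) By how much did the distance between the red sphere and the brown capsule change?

+3.0

Before: roughly 9.3 units apart; after: 12.3. That's 3.0 units further apart.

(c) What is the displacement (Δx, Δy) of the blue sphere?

(-2.8, 2.0)

The blue sphere started near (11.1, 2.5) and ended near (8.3, 4.5).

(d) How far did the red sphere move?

3.2

From (1.7, 7.9) to (0.8, 4.8), the red sphere covered √(0.9² + 3.1²) ≈ 3.2 units.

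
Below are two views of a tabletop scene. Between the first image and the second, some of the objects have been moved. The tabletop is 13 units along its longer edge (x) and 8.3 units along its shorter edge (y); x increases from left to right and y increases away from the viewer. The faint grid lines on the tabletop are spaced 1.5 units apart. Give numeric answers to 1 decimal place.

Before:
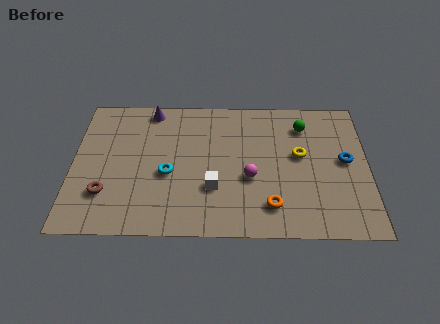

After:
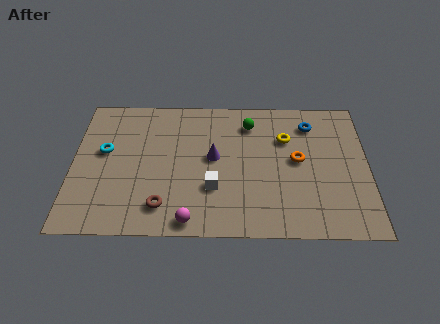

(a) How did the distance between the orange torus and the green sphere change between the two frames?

-2.0

Before: roughly 5.0 units apart; after: 3.0. That's 2.0 units closer together.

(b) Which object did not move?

the white cube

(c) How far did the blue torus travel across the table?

2.7

From (12.0, 4.4) to (10.5, 6.6), the blue torus covered √(1.5² + 2.2²) ≈ 2.7 units.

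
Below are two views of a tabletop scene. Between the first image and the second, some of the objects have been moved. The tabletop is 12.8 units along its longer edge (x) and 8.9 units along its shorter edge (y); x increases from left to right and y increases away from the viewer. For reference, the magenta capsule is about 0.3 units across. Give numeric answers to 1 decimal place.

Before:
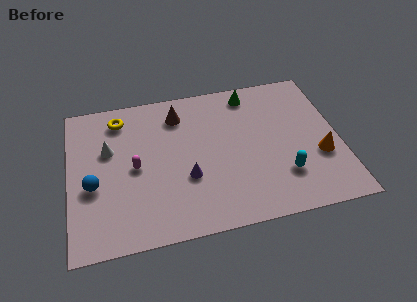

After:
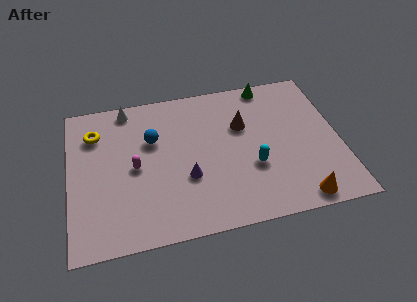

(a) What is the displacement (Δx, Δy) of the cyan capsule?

(-1.4, 0.8)

The cyan capsule was at about (10.0, 2.4) and moved to about (8.6, 3.2).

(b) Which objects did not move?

the purple cone and the magenta capsule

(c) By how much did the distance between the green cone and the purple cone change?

+0.9

The distance was about 5.6 in the first image and 6.5 in the second, so they moved 0.9 units further apart.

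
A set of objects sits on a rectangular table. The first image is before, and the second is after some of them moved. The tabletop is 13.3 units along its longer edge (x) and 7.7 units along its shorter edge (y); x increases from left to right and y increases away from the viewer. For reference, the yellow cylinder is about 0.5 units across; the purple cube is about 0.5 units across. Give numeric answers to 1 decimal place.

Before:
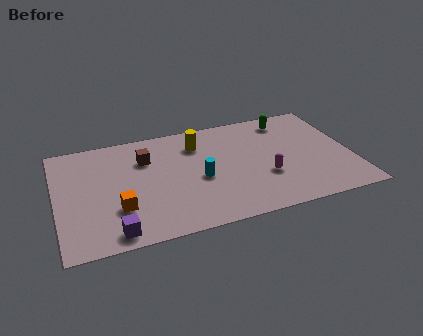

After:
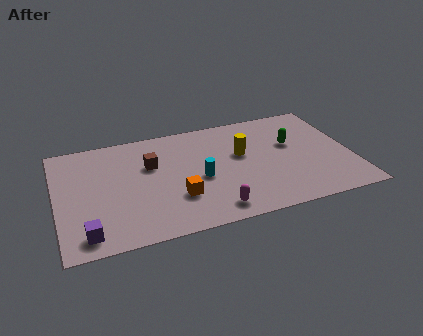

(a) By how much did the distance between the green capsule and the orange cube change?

-3.1

The distance was about 9.0 in the first image and 5.9 in the second, so they moved 3.1 units closer together.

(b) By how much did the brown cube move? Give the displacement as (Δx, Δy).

(0.2, -0.5)

The brown cube was at about (4.1, 5.5) and moved to about (4.3, 5.0).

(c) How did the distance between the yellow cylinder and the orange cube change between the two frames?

-1.4

Before: roughly 5.2 units apart; after: 3.8. That's 1.4 units closer together.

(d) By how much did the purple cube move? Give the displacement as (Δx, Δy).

(-1.2, 0.2)

The purple cube started near (2.4, 0.9) and ended near (1.2, 1.1).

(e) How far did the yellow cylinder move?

2.3

The yellow cylinder was near (6.5, 5.9) before and (8.4, 4.6) after, so it travelled √(1.9² + 1.3²) ≈ 2.3 units.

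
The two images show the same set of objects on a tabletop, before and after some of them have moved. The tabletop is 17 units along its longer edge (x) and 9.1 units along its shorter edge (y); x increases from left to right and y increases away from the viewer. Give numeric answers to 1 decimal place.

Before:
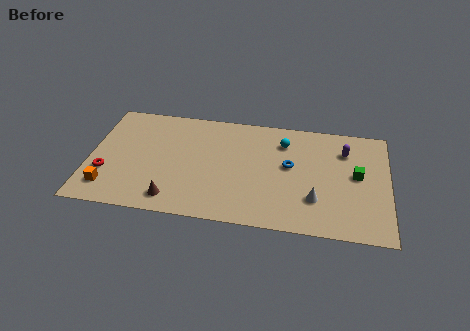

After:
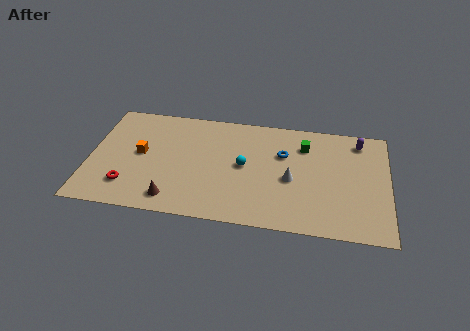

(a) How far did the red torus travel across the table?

1.6

From (1.0, 3.0) to (2.3, 2.1), the red torus covered √(1.3² + 0.9²) ≈ 1.6 units.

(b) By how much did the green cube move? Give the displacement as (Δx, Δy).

(-3.0, 2.0)

The green cube was at about (15.2, 4.9) and moved to about (12.2, 6.9).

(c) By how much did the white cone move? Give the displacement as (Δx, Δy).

(-1.4, 1.4)

The white cone started near (12.9, 2.6) and ended near (11.5, 4.0).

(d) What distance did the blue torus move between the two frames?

1.0

The blue torus was near (11.4, 5.1) before and (11.0, 6.0) after, so it travelled √(0.4² + 0.9²) ≈ 1.0 units.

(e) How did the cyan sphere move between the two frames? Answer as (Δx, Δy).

(-2.2, -2.3)

The cyan sphere started near (11.0, 7.0) and ended near (8.8, 4.7).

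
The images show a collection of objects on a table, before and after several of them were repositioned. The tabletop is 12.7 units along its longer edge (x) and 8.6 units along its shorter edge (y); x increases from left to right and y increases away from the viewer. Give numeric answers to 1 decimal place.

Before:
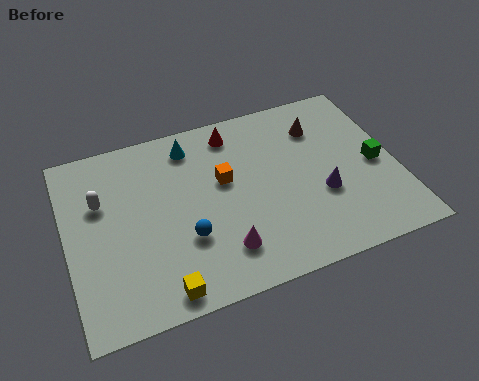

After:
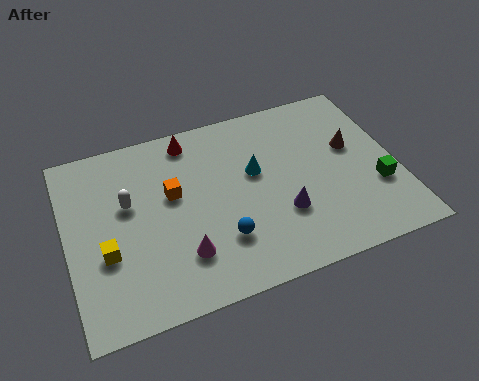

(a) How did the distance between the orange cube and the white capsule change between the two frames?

-3.0

Before: roughly 4.7 units apart; after: 1.7. That's 3.0 units closer together.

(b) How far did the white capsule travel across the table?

1.1

From (1.4, 5.6) to (2.4, 5.2), the white capsule covered √(1.0² + 0.4²) ≈ 1.1 units.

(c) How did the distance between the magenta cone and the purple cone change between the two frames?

-0.3

The distance was about 4.2 in the first image and 3.9 in the second, so they moved 0.3 units closer together.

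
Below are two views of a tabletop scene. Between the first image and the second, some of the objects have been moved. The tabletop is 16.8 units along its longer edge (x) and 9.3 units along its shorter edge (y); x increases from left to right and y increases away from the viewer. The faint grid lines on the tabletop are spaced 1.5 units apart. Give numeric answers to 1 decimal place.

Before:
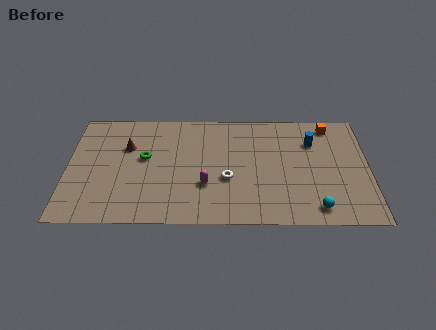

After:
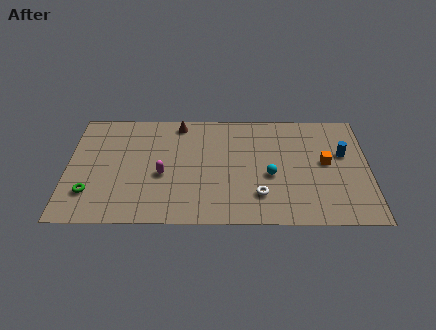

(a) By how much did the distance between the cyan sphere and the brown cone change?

-4.9

The distance was about 11.6 in the first image and 6.7 in the second, so they moved 4.9 units closer together.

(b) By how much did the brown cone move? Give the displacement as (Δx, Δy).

(2.9, 2.0)

The brown cone started near (3.3, 6.2) and ended near (6.2, 8.2).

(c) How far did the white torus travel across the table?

2.2

The white torus was near (8.9, 3.6) before and (10.7, 2.3) after, so it travelled √(1.8² + 1.3²) ≈ 2.2 units.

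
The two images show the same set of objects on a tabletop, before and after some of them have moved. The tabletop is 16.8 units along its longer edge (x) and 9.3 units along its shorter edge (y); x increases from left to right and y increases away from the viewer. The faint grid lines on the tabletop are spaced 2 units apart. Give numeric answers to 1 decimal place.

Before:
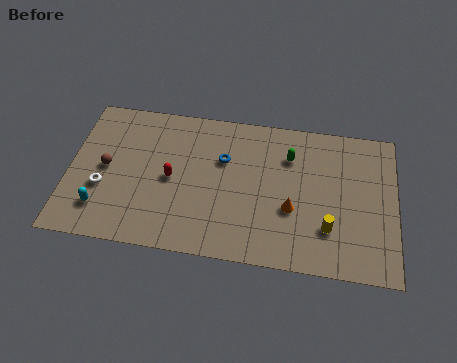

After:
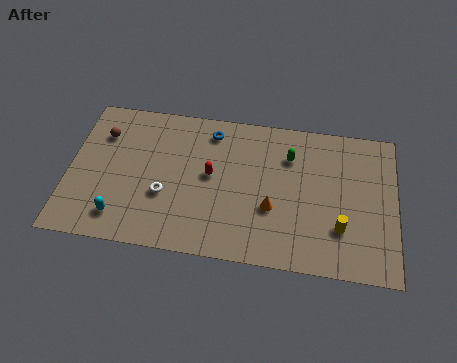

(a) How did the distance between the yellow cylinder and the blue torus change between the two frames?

+2.0

They were about 6.5 units apart before and 8.5 after — 2.0 units further apart.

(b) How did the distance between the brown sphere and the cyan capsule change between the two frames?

+2.6

Before: roughly 2.6 units apart; after: 5.2. That's 2.6 units further apart.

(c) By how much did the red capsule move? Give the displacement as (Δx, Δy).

(2.0, 0.5)

The red capsule started near (5.3, 4.5) and ended near (7.3, 5.0).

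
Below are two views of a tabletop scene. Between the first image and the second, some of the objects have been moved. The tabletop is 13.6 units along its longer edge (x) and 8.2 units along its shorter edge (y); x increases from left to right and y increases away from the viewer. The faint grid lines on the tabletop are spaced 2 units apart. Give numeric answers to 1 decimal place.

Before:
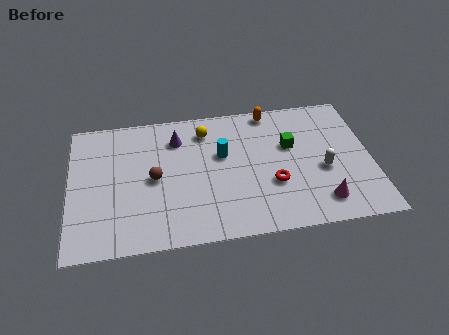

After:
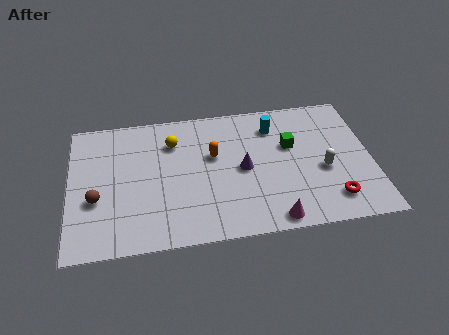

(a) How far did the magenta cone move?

2.3

The magenta cone was near (11.2, 1.5) before and (9.0, 0.8) after, so it travelled √(2.2² + 0.7²) ≈ 2.3 units.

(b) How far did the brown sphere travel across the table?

2.8

From (3.8, 4.0) to (1.2, 3.1), the brown sphere covered √(2.6² + 0.9²) ≈ 2.8 units.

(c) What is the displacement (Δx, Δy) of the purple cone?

(2.9, -2.3)

From the two frames, the purple cone sits at roughly (4.9, 6.3) before and (7.8, 4.0) after.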